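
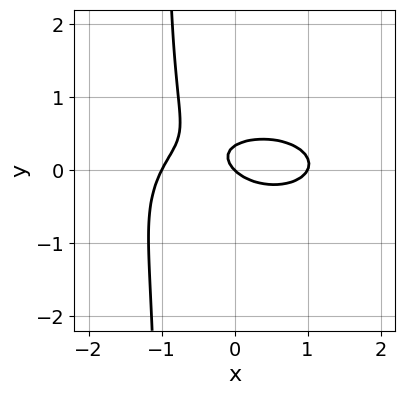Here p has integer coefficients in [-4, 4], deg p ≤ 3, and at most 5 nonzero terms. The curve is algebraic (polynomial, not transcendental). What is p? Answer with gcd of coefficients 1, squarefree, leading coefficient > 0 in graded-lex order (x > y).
First, degree: the shape is more complex than any degree-2 curve, so deg p = 3.
Then, from the visible intercepts: one y-axis crossing is at y = 0; the x-axis gridline crossings are at x ∈ {-1, 0, 1}.
Finally, together with the visible shape, these determine p as stated.

x^3 + 3*x*y^2 + 3*y^2 - x - y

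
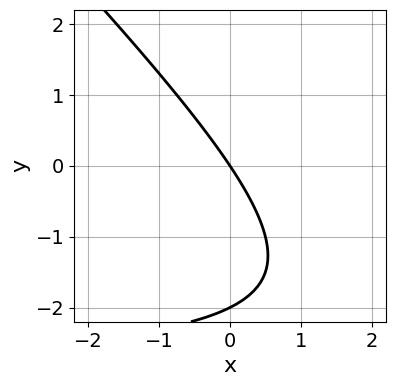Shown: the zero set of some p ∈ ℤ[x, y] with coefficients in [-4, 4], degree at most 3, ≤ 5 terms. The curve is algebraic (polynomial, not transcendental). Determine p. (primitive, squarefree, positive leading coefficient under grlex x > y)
1. The degree is 2 — no degree-1 curve has this shape.
2. Reading off the gridlines: the y-axis gridline crossings are at y ∈ {-2, 0}; it crosses the x-axis at the gridline x = 0.
3. Matching integer coefficients to the picture gives p.

x*y + y^2 + 3*x + 2*y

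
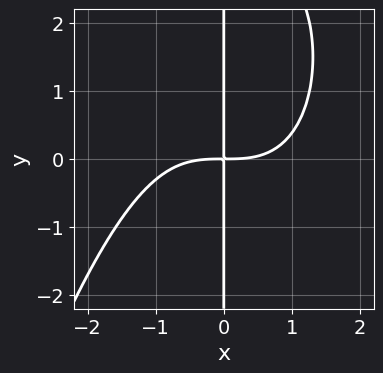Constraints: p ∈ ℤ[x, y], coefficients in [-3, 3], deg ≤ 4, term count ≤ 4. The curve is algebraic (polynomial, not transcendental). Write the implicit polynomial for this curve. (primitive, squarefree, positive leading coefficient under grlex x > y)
x^4 + x*y^2 - 3*x*y

(a) The degree is 4 — no degree-3 curve has this shape.
(b) Against the integer gridlines: every point of the y-axis in the box is on the curve.
(c) Together with the visible shape, these determine p as stated.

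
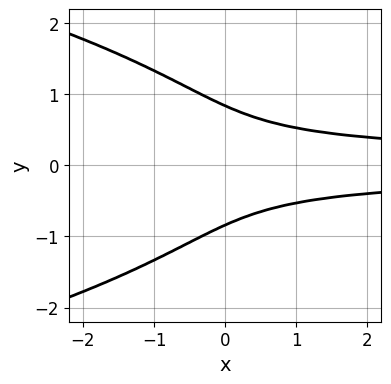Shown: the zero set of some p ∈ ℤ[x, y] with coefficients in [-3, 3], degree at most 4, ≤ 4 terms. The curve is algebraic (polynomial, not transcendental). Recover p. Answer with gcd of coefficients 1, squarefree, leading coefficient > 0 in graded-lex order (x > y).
(a) The degree is 4 — a generic line meets the curve in up to 4 points.
(b) Symmetries: it's symmetric under y → −y, forcing even powers of y.
(c) Reading off the gridlines: no x-intercept at any integer in the box.
(d) These observations pin down the coefficients.

2*y^4 + 3*x*y^2 - 1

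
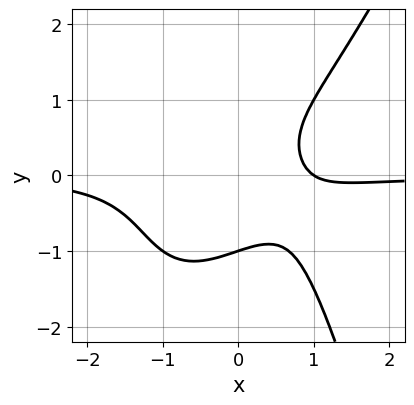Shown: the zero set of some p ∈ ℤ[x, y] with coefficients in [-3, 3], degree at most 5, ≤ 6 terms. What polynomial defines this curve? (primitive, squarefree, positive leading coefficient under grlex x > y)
3*x^3*y - x^2*y^2 - 2*y^3 + 2*x - 2

First, deg p = 4.
Then, checking where it meets the axes: it meets the y-axis at y = -1 (among the integer gridlines); it meets the x-axis at x = 1 (among the integer gridlines).
Finally, these observations pin down the coefficients.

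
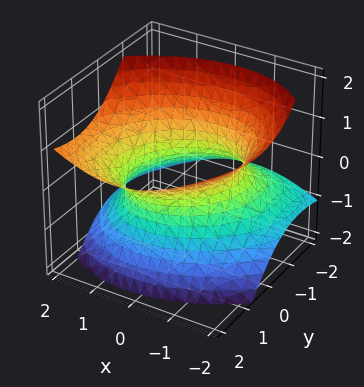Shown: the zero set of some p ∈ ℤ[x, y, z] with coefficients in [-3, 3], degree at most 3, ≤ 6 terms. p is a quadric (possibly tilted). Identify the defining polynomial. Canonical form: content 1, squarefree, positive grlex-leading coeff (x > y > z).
First, deg p = 2.
Next, against the integer gridlines: the surface avoids every integer z-axis point in the box.
Finally, together with the visible shape, these determine p as stated.

2*x^2 - x*y + 2*y^2 - 3*y*z - 3*z^2 - 3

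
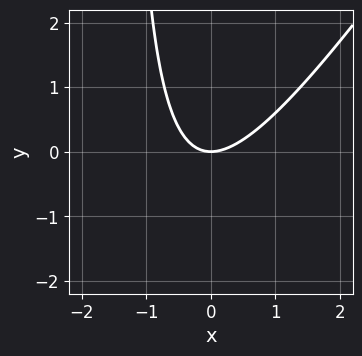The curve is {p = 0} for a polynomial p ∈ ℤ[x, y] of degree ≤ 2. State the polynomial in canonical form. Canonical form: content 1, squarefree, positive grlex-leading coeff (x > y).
3*x^2 - 2*x*y - 3*y

The degree is 2 — a generic line meets the curve in up to 2 points.
From the axis intercepts and sections: it crosses the x-axis at the gridline x = 0; it meets the y-axis at y = 0 (among the integer gridlines).
Fitting integer coefficients to these (and the overall shape) gives p.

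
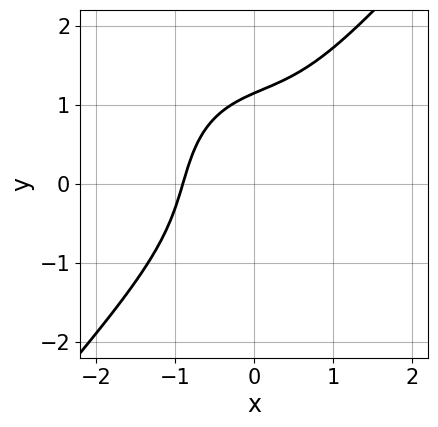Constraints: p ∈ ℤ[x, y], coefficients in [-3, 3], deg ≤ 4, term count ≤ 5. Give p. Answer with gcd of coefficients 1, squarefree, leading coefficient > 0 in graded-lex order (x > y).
deg p = 3. A generic line meets the curve in up to 3 points.
Matching integer coefficients to the picture gives p.

3*x^3 - 2*y^3 - x^2 + 3*x*y + 3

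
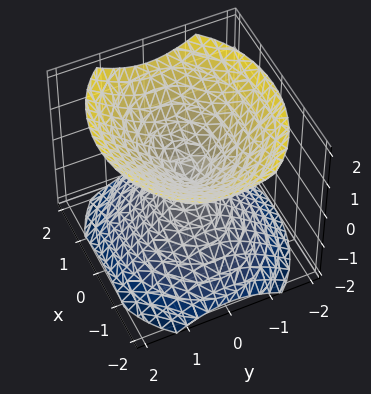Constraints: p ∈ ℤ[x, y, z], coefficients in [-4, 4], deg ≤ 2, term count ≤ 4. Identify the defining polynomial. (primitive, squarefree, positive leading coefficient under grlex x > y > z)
2*x^2 + 3*y^2 - 3*z^2

First, there are 2 components. Treating them together as one polynomial.
Then, deg p = 2. Two nappes meeting at a single point; a quadric.
Next, symmetries: the y ↦ −y reflection is a symmetry, so y appears only in even powers; mirror symmetry x ↦ −x ⇒ only even powers of x; it's symmetric under z → −z, forcing even powers of z.
Next, checking where it meets the axes: it crosses the y-axis at the gridline y = 0; one x-axis crossing is at x = 0; it crosses the z-axis at the gridline z = 0.
Finally, together with the visible shape, these determine p as stated.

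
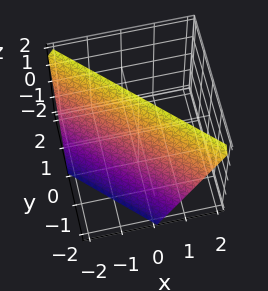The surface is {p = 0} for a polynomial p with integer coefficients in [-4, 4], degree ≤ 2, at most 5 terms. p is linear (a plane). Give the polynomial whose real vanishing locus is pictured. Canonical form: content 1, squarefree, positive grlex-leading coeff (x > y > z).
deg p = 1. The surface is flat (a plane).
Checking where it meets the axes: it crosses the x-axis at the gridline x = -1; one y-axis crossing is at y = -1; it meets the z-axis at z = 2 (among the integer gridlines).
Fitting integer coefficients to these (and the overall shape) gives p.

2*x + 2*y - z + 2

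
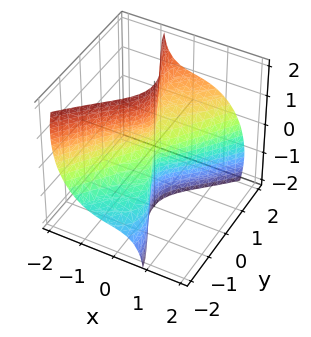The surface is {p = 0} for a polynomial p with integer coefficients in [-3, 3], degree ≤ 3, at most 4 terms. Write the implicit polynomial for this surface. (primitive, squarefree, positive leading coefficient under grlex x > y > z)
3*x^3 + 2*x*z^2 - y^3 + 2*y^2*z

First, the degree is 3 — a generic line meets the surface in up to 3 points.
Then, checking where it meets the axes: the visible z-axis segment lies entirely on the surface; one x-axis crossing is at x = 0; it crosses the y-axis at the gridline y = 0.
Finally, these observations pin down the coefficients.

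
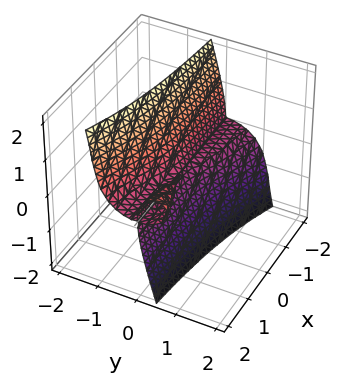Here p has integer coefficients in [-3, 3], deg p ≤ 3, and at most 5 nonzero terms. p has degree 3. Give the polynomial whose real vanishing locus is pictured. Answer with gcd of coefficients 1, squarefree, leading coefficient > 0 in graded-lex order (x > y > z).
2*x*y*z - 2*y^3 - 3*y*z^2 - z^3

First, I count 2 distinct pieces. Treating them together as one polynomial.
Next, degree: no degree-2 surface has this shape, so deg p = 3.
Next, from the visible intercepts: one z-axis crossing is at z = 0; every point of the x-axis in the box is on the surface.
Finally, fitting integer coefficients to these (and the overall shape) gives p.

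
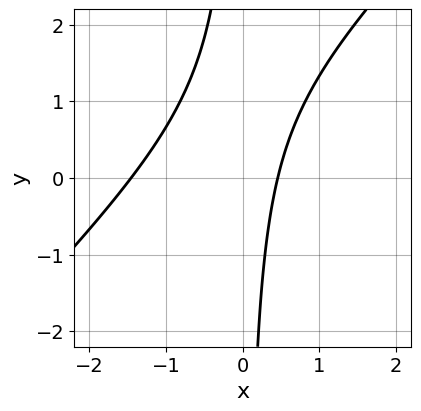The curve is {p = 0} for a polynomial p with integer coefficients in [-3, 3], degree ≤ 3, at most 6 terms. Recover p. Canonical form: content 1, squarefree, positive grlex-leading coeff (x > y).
3*x^2 - 3*x*y + 3*x - 2

1. deg p = 2.
2. Against the integer gridlines: no y-intercept at any integer in the box.
3. Fitting integer coefficients to these (and the overall shape) gives p.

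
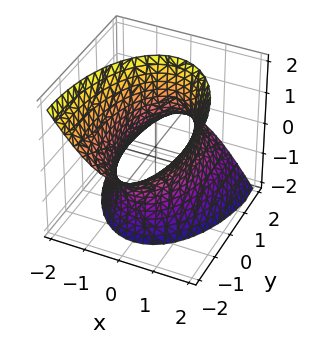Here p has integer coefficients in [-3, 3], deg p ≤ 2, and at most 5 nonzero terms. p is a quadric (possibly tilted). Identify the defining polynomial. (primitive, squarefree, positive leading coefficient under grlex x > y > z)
First, deg p = 2. No degree-1 surface has this shape.
Next, from the visible intercepts: the surface avoids every integer z-axis point in the box; among the integer gridlines, it crosses the x-axis at x ∈ {-1, 1}.
Finally, assembling these constraints gives the stated polynomial.

3*x^2 + y^2 + 2*y*z - z^2 - 3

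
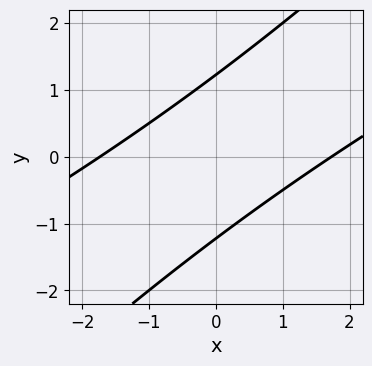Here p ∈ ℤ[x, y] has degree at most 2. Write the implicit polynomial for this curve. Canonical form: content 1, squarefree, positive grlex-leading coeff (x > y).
x^2 - 3*x*y + 2*y^2 - 3

deg p = 2.
The integer polynomial consistent with all of this is the stated p.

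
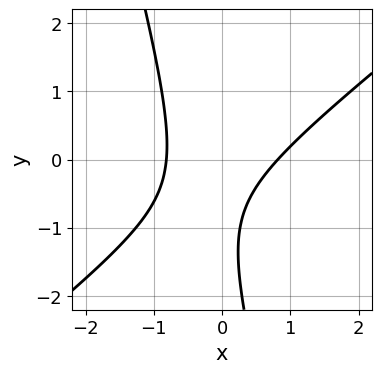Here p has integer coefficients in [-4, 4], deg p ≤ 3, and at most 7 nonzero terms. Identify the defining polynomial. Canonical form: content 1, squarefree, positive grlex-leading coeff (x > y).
The degree is 2 — a generic line meets the curve in up to 2 points.
From the visible intercepts: it misses every integer gridline on the y-axis.
Assembling these constraints gives the stated polynomial.

3*x^2 - 3*x*y - y^2 - 2*y - 2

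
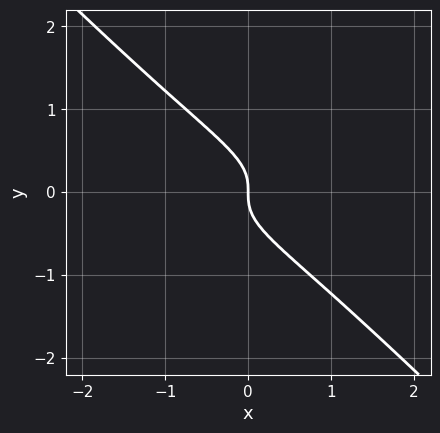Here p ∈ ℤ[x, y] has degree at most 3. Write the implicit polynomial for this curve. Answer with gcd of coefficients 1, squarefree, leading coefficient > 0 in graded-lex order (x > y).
The degree is 3 — the shape is more complex than any degree-2 curve.
From the axis intercepts and sections: it crosses the y-axis at the gridline y = 0; it crosses the x-axis at the gridline x = 0.
The integer polynomial consistent with all of this is the stated p.

3*x*y^2 + 3*y^3 + x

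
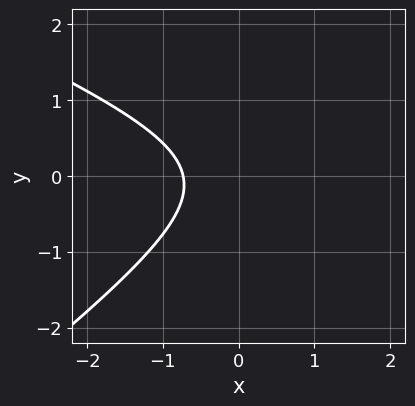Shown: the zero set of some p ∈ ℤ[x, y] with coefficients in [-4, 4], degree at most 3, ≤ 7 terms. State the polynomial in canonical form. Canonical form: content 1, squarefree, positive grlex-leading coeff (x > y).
1. The degree is 2 — the shape is more complex than any degree-1 curve.
2. Against the integer gridlines: no y-intercept at any integer in the box.
3. These observations pin down the coefficients.

x^2 + x*y - 3*y^2 - 2*x - 2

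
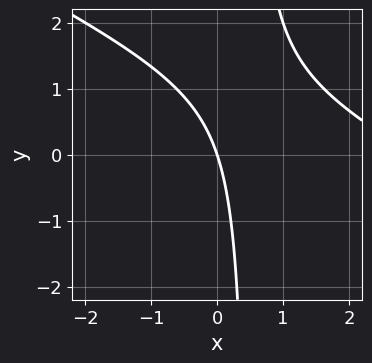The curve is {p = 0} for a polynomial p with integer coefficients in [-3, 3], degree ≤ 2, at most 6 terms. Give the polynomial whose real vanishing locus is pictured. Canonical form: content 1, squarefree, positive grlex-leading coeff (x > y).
x^2 + 2*x*y - 3*x - y

1. The degree is 2 — the shape is more complex than any degree-1 curve.
2. From the visible intercepts: it crosses the y-axis at the gridline y = 0; it meets the x-axis at x = 0 (among the integer gridlines).
3. Solving for integer coefficients yields p as stated.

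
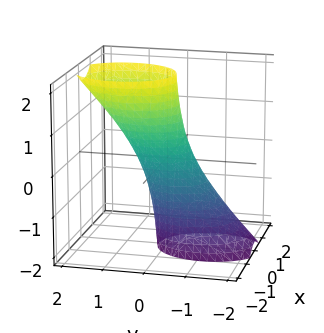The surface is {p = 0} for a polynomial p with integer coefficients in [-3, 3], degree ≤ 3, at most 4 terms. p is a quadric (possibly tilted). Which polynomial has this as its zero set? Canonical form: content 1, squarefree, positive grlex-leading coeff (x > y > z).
3*x^2 + 2*y^2 - 2*y*z - 1

First, degree: no degree-1 surface has this shape, so deg p = 2.
Next, reading off the gridlines: the surface avoids every integer z-axis point in the box.
Finally, fitting integer coefficients to these (and the overall shape) gives p.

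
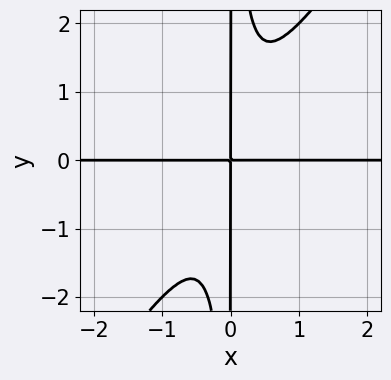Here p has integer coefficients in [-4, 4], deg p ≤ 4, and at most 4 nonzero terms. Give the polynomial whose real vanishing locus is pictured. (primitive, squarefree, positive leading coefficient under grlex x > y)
3*x^3*y - 2*x^2*y^2 + x*y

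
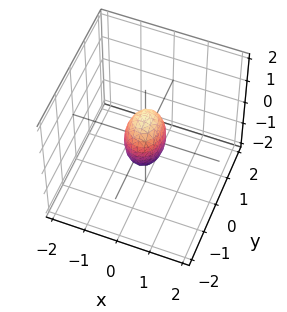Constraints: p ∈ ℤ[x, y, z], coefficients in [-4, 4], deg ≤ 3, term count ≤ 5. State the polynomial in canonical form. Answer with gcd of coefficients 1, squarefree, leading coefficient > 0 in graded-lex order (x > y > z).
3*x^2 + 2*y^2 + z^2 - 1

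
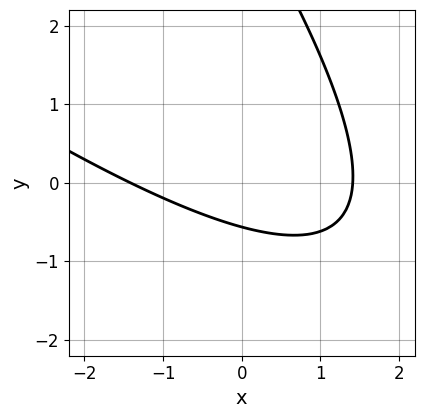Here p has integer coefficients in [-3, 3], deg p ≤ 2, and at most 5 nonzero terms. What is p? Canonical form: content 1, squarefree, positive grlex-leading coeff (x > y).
x^2 + 2*x*y + y^2 - 3*y - 2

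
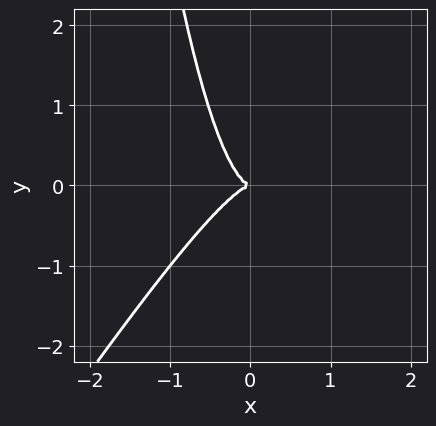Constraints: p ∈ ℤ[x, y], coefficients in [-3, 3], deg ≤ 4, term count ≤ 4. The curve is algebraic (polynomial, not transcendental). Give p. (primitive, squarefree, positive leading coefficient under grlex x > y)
3*x^3 - 2*x^2*y + y^2

First, the degree is 3 — the shape is more complex than any degree-2 curve.
Next, checking where it meets the axes: it meets the y-axis at y = 0 (among the integer gridlines); it meets the x-axis at x = 0 (among the integer gridlines).
Finally, solving for integer coefficients yields p as stated.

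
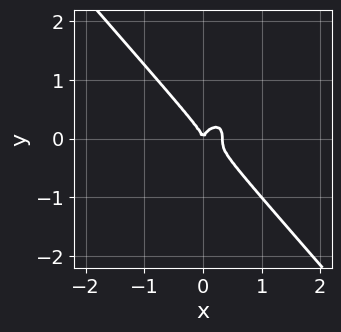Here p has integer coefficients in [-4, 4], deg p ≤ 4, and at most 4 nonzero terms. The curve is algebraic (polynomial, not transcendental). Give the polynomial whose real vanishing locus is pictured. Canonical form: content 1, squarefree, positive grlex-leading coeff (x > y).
3*x^3 + 2*y^3 - x^2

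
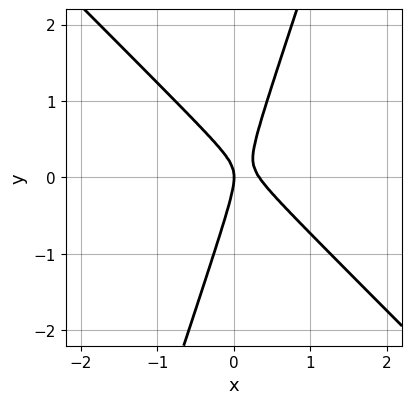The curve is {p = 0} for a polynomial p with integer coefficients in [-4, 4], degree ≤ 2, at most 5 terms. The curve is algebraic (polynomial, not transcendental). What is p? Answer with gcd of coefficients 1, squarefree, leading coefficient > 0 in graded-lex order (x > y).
3*x^2 + 2*x*y - y^2 - x

(a) Degree: a generic line meets the curve in up to 2 points, so deg p = 2.
(b) Observable constraints: one x-axis crossing is at x = 0; one y-axis crossing is at y = 0.
(c) Fitting integer coefficients to these (and the overall shape) gives p.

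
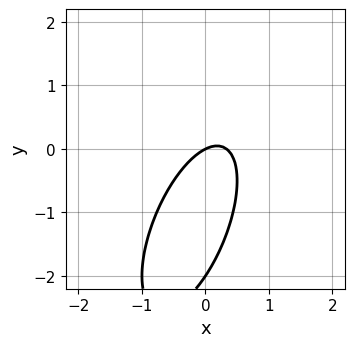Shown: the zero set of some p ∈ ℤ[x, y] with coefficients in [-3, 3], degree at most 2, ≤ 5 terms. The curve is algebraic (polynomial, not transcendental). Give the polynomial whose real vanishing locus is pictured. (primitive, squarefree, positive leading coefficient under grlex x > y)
3*x^2 - 2*x*y + y^2 - x + 2*y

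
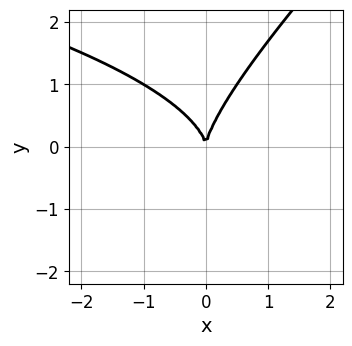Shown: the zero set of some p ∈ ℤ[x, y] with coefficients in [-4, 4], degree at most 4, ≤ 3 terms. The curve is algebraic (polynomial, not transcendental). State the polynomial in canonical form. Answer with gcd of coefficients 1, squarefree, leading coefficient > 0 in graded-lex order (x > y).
x*y^2 - y^3 + 2*x^2

First, deg p = 3.
Then, against the integer gridlines: one x-axis crossing is at x = 0; it meets the y-axis at y = 0 (among the integer gridlines).
Finally, the integer polynomial consistent with all of this is the stated p.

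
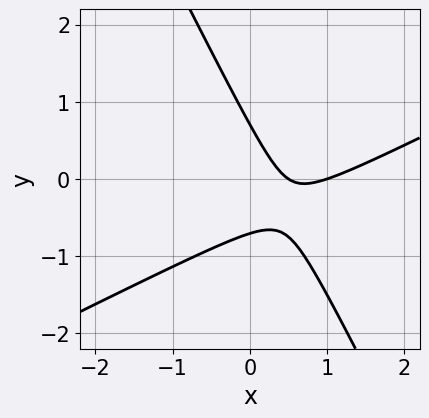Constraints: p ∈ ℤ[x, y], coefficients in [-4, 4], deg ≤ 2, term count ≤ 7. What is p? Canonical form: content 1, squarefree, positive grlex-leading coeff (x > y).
(a) Degree: no degree-1 curve has this shape, so deg p = 2.
(b) Checking where it meets the axes: one x-axis crossing is at x = 1.
(c) The integer polynomial consistent with all of this is the stated p.

2*x^2 - 3*x*y - 2*y^2 - 3*x + 1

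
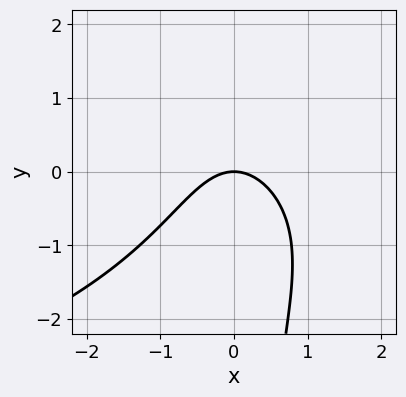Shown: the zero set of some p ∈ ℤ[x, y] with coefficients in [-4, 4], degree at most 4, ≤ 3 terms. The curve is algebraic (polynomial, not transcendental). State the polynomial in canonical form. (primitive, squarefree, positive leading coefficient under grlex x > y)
x*y^2 + 2*x^2 + 2*y

1. Degree: a generic line meets the curve in up to 3 points, so deg p = 3.
2. Checking where it meets the axes: one x-axis crossing is at x = 0; it crosses the y-axis at the gridline y = 0.
3. Assembling these constraints gives the stated polynomial.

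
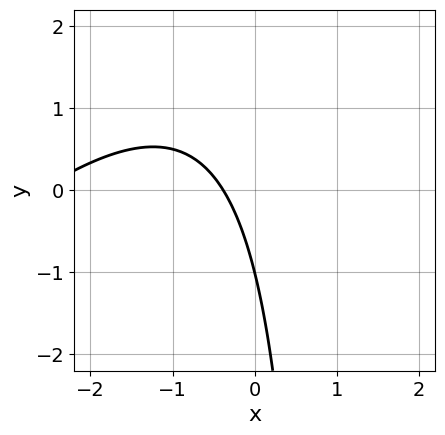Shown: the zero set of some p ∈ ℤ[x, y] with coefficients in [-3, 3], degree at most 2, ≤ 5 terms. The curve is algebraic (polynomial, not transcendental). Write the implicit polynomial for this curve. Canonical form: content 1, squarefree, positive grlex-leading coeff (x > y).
x^2 - x*y + 3*x + y + 1

1. The degree is 2 — a generic line meets the curve in up to 2 points.
2. Reading off the gridlines: one y-axis crossing is at y = -1.
3. Matching integer coefficients to the picture gives p.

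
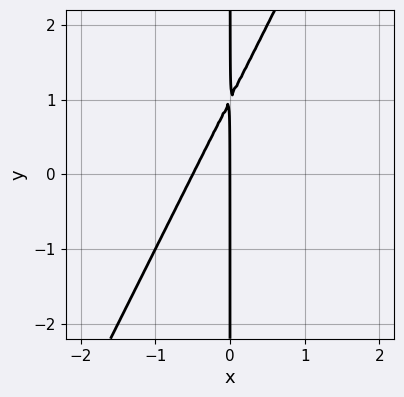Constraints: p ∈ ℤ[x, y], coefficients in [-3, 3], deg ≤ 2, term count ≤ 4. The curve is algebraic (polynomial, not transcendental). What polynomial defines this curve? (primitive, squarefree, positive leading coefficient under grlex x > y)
2*x^2 - x*y + x

(a) The degree is 2 — the shape is more complex than any degree-1 curve.
(b) Reading off the gridlines: every point of the y-axis in the box is on the curve; it crosses the x-axis at the gridline x = 0.
(c) Putting this together gives p.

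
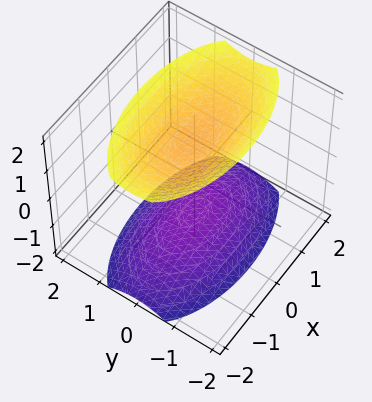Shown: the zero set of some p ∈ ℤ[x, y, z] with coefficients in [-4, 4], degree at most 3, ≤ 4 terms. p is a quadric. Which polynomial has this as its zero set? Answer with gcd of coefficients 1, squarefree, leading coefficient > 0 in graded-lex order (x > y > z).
x^2 + 3*y^2 - 2*z^2 + 3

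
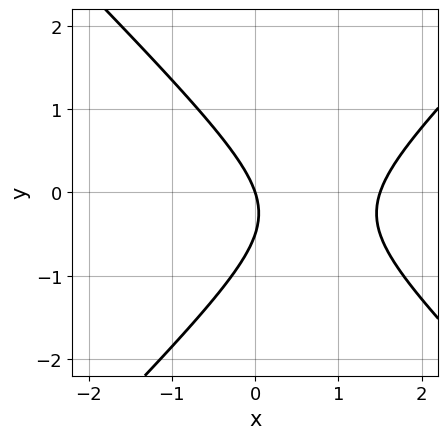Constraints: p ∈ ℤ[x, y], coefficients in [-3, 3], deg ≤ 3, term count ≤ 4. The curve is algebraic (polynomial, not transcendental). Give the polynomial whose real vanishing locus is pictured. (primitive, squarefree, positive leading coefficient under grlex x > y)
1. The degree is 2 — a generic line meets the curve in up to 2 points.
2. From the visible intercepts: it crosses the x-axis at the gridline x = 0; it crosses the y-axis at the gridline y = 0.
3. Matching integer coefficients to the picture gives p.

2*x^2 - 2*y^2 - 3*x - y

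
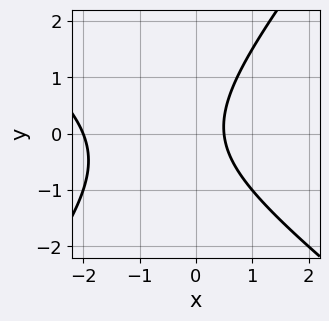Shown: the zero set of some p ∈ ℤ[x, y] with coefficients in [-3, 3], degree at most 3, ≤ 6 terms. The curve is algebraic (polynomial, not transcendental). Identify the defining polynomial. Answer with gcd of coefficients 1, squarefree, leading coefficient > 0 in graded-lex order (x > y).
2*x^2 + x*y - 2*y^2 + 3*x - 2

1. Degree: a generic line meets the curve in up to 2 points, so deg p = 2.
2. Against the integer gridlines: it crosses the x-axis at the gridline x = -2; it misses every integer gridline on the y-axis.
3. Assembling these constraints gives the stated polynomial.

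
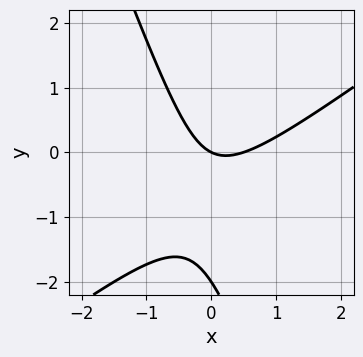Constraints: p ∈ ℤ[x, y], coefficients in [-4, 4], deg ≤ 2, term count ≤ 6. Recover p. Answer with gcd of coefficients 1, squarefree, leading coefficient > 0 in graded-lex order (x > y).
2*x^2 - 2*x*y - y^2 - x - 2*y

(a) deg p = 2. A generic line meets the curve in up to 2 points.
(b) From the axis intercepts and sections: the y-axis gridline crossings are at y ∈ {-2, 0}; one x-axis crossing is at x = 0.
(c) Putting this together gives p.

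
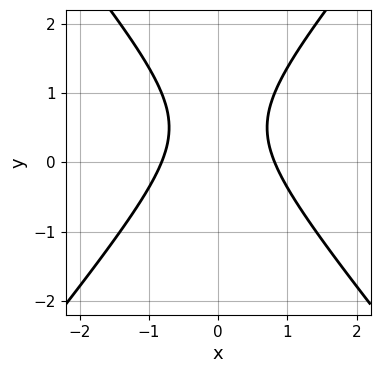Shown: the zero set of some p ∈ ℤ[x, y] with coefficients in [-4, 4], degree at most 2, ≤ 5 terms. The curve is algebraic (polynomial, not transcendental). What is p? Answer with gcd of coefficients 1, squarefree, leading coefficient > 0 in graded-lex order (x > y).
3*x^2 - 2*y^2 + 2*y - 2

(a) The degree is 2 — no degree-1 curve has this shape.
(b) Symmetries: the x ↦ −x reflection is a symmetry, so x appears only in even powers.
(c) From the visible intercepts: no y-intercept at any integer in the box.
(d) Matching integer coefficients to the picture gives p.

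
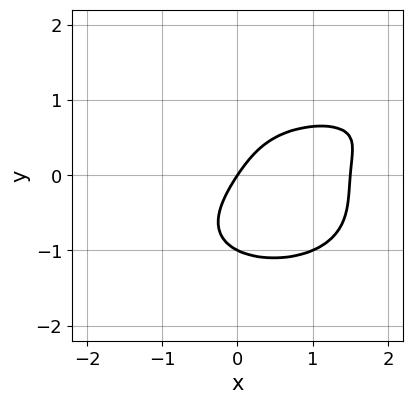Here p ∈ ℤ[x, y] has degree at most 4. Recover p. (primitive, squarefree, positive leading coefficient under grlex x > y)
First, the degree is 4 — a generic line meets the curve in up to 4 points.
Next, checking where it meets the axes: among the integer gridlines, it crosses the y-axis at y ∈ {-1, 0}; it crosses the x-axis at the gridline x = 0.
Finally, the integer polynomial consistent with all of this is the stated p.

2*y^4 - x^2*y + 2*x^2 - 3*x + 2*y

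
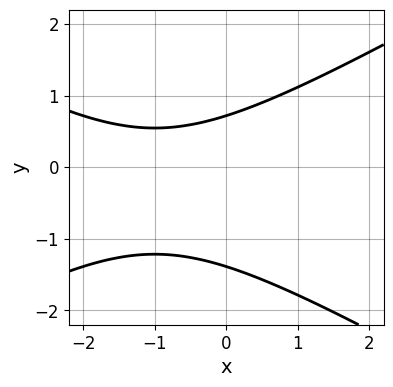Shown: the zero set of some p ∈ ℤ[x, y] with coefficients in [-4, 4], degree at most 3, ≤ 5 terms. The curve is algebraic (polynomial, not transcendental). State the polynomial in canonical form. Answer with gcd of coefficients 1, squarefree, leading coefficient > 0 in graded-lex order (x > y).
x^2 - 3*y^2 + 2*x - 2*y + 3

First, the degree is 2 — a generic line meets the curve in up to 2 points.
Then, from the axis intercepts and sections: it misses every integer gridline on the x-axis.
Finally, solving for integer coefficients yields p as stated.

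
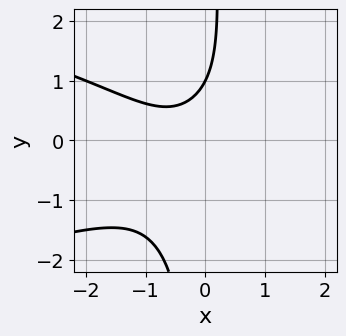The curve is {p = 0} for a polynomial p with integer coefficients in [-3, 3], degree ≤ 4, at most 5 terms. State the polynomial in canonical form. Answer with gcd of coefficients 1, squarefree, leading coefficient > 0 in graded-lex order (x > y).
x*y^2 + x^2 + x - y + 1

deg p = 3. The shape is more complex than any degree-2 curve.
From the axis intercepts and sections: the curve avoids every integer x-axis point in the box; it meets the y-axis at y = 1 (among the integer gridlines).
Assembling these constraints gives the stated polynomial.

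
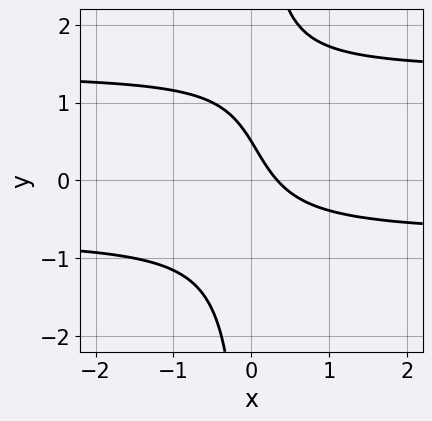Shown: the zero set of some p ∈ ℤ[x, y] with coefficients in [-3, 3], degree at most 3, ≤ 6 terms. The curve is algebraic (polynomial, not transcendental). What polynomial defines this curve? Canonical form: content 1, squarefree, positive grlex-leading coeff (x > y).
Degree: no degree-2 curve has this shape, so deg p = 3.
Putting this together gives p.

3*x*y^2 - 2*x*y - 3*x - 2*y + 1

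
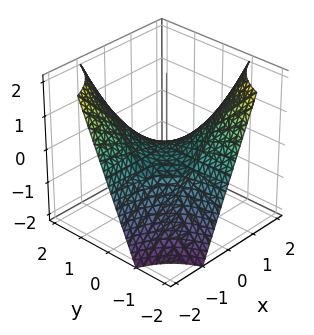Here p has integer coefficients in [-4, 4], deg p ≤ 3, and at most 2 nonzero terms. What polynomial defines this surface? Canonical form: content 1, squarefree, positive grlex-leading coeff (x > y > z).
The degree is 2 — a saddle surface; a quadric.
Against the integer gridlines: the visible x-axis segment lies entirely on the surface; one z-axis crossing is at z = 0.
Matching integer coefficients to the picture gives p. Check: (0, -1, 0) on the y-axis lies on the surface, and p(0, -1, 0) = 0. ✓

x*y + z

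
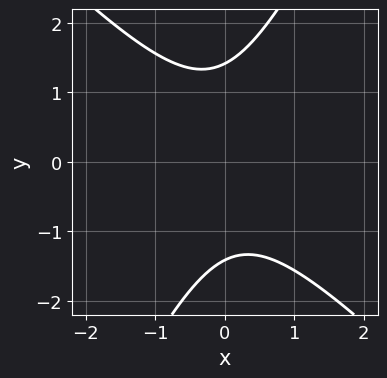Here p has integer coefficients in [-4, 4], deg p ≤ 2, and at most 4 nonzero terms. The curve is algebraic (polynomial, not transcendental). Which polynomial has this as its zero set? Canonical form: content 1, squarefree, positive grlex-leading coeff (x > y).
2*x^2 + x*y - y^2 + 2

(a) Degree: no degree-1 curve has this shape, so deg p = 2.
(b) Checking where it meets the axes: the curve avoids every integer x-axis point in the box.
(c) Solving for integer coefficients yields p as stated.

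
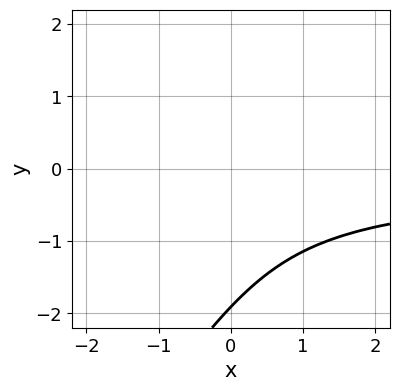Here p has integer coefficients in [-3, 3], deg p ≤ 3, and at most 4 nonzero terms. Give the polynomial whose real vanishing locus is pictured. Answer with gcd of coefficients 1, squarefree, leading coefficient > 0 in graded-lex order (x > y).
1. deg p = 3.
2. Reading off the gridlines: no x-intercept at any integer in the box.
3. Putting this together gives p.

3*x*y^2 - 2*y^3 - 3*y^2 - 3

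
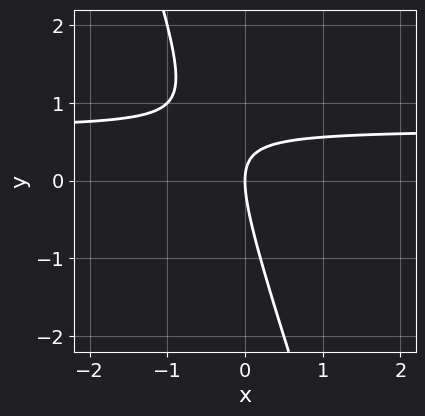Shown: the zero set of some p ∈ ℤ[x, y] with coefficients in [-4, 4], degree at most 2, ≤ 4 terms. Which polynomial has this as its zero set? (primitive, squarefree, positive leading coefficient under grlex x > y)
3*x*y + y^2 - 2*x

(a) The degree is 2 — the shape is more complex than any degree-1 curve.
(b) Reading off the gridlines: it meets the y-axis at y = 0 (among the integer gridlines); it crosses the x-axis at the gridline x = 0.
(c) Fitting integer coefficients to these (and the overall shape) gives p.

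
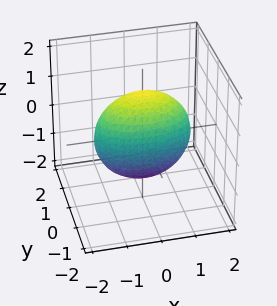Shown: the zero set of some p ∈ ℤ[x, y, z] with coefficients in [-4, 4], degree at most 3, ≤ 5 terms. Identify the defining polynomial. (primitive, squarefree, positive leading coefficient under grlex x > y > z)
x^2 + 3*y^2 + z^2 - 2

(a) Degree: bounded and convex; a quadric, so deg p = 2.
(b) Symmetries: mirror symmetry x ↦ −x ⇒ only even powers of x; mirror symmetry z ↦ −z ⇒ only even powers of z; the y ↦ −y reflection is a symmetry, so y appears only in even powers.
(c) Assembling these constraints gives the stated polynomial.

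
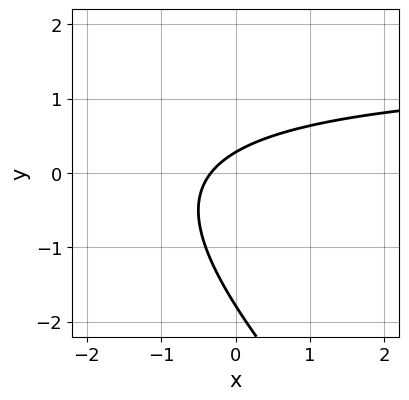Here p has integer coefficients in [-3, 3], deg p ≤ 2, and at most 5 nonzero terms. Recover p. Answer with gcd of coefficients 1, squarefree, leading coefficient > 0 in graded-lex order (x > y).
(a) Degree: no degree-1 curve has this shape, so deg p = 2.
(b) The integer polynomial consistent with all of this is the stated p.

2*x*y + 2*y^2 - 3*x + 3*y - 1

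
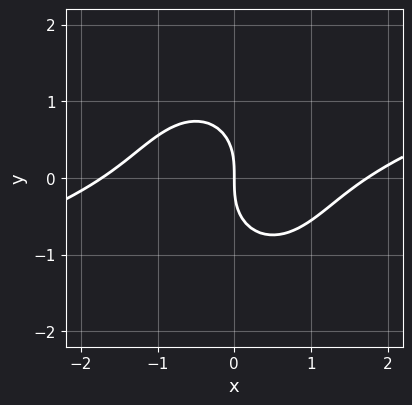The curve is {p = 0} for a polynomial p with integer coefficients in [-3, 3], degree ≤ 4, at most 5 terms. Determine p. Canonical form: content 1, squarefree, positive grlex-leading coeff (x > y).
1. The degree is 3 — the shape is more complex than any degree-2 curve.
2. Checking where it meets the axes: it meets the x-axis at x = 0 (among the integer gridlines); one y-axis crossing is at y = 0.
3. Assembling these constraints gives the stated polynomial.

x^3 - 3*x^2*y - 2*y^3 - 3*x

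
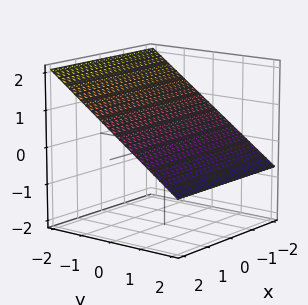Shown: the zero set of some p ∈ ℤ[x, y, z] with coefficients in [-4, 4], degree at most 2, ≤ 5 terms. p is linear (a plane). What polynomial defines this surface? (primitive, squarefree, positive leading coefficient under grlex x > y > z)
Degree: the surface is flat (a plane), so deg p = 1.
From the visible intercepts: it meets the y-axis at y = 1 (among the integer gridlines); it misses every integer gridline on the x-axis.
Putting this together gives p.

2*y + 3*z - 2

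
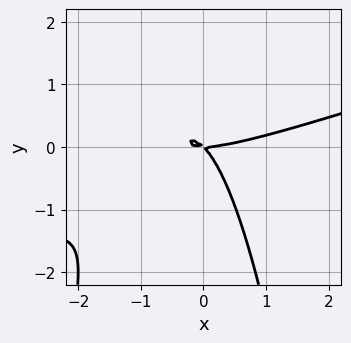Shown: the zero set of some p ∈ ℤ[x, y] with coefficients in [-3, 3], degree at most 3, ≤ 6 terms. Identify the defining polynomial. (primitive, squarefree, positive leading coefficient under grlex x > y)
Degree: a generic line meets the curve in up to 3 points, so deg p = 3.
Checking where it meets the axes: it meets the y-axis at y = 0 (among the integer gridlines); it crosses the x-axis at the gridline x = 0.
Fitting integer coefficients to these (and the overall shape) gives p.

x^3 - 3*x^2*y - 2*x*y - 2*y^2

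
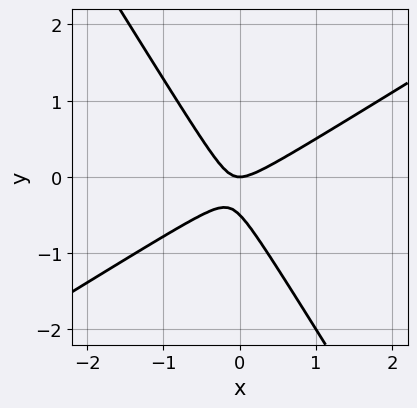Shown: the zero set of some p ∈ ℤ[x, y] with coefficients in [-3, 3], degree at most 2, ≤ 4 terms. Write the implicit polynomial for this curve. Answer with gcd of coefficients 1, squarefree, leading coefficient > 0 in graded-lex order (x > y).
2*x^2 - 2*x*y - 2*y^2 - y

The degree is 2 — no degree-1 curve has this shape.
Observable constraints: it meets the x-axis at x = 0 (among the integer gridlines); it meets the y-axis at y = 0 (among the integer gridlines).
The integer polynomial consistent with all of this is the stated p.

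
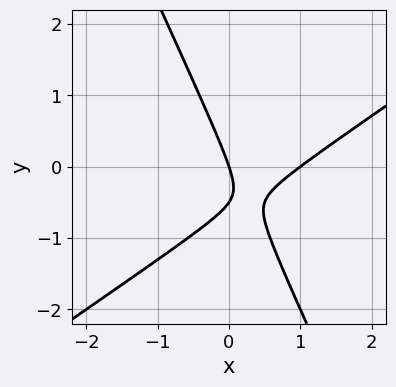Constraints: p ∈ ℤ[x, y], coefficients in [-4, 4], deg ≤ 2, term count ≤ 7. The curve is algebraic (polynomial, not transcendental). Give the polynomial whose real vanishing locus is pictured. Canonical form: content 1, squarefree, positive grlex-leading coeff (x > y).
1. Degree: a generic line meets the curve in up to 2 points, so deg p = 2.
2. From the visible intercepts: it meets the y-axis at y = 0 (among the integer gridlines); among the integer gridlines, it crosses the x-axis at x ∈ {0, 1}.
3. Putting this together gives p.

3*x^2 - 3*x*y - 2*y^2 - 3*x - y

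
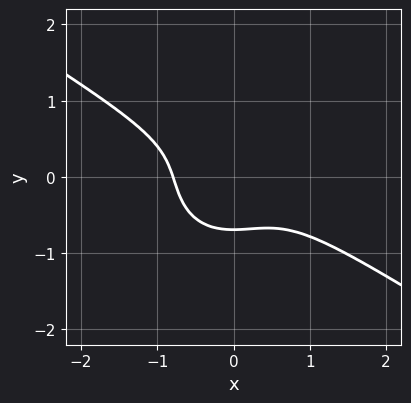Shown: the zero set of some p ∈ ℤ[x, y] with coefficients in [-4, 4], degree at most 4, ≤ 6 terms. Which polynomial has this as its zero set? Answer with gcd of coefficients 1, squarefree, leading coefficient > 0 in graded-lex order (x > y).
2*x^3 + 2*x^2*y + 3*y^3 + 1

1. The degree is 3 — no degree-2 curve has this shape.
2. Solving for integer coefficients yields p as stated.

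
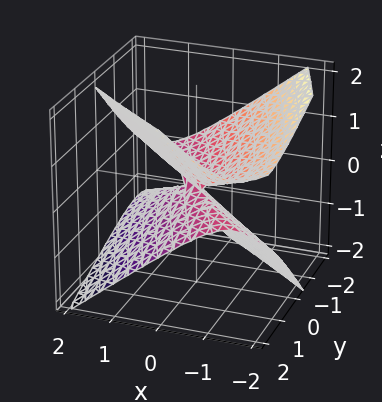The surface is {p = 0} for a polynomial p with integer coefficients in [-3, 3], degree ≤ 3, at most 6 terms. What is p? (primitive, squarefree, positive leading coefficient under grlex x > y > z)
2*x^2 + 3*x*y + y^2 + 2*y*z - 3*z^2

(a) The degree is 2 — a generic line meets the surface in up to 2 points.
(b) Checking where it meets the axes: it crosses the y-axis at the gridline y = 0; one z-axis crossing is at z = 0; one x-axis crossing is at x = 0.
(c) Assembling these constraints gives the stated polynomial.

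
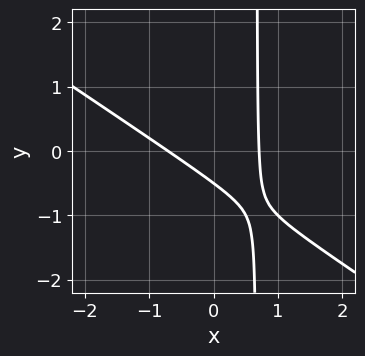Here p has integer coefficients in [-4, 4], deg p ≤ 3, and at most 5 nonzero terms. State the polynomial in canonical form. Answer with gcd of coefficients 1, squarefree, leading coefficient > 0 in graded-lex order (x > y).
The degree is 2 — the shape is more complex than any degree-1 curve.
The integer polynomial consistent with all of this is the stated p.

2*x^2 + 3*x*y - 2*y - 1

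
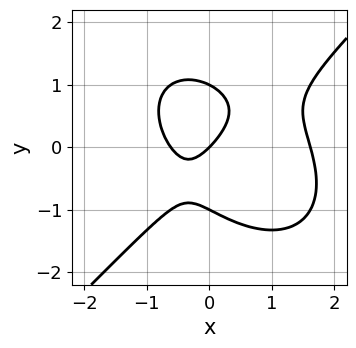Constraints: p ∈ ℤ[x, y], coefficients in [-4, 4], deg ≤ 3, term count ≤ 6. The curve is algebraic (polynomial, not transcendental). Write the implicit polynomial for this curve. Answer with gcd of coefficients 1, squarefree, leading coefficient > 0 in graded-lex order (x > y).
1. The degree is 3 — a generic line meets the curve in up to 3 points.
2. Against the integer gridlines: the y-axis gridline crossings are at y ∈ {-1, 0, 1}; it crosses the x-axis at the gridline x = 0.
3. Fitting integer coefficients to these (and the overall shape) gives p.

x^3 - y^3 - x^2 - x + y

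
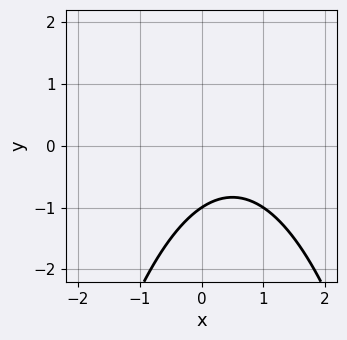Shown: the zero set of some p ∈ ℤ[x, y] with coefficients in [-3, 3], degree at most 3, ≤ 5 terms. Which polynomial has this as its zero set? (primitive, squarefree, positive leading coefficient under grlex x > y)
(a) Degree: a generic line meets the curve in up to 2 points, so deg p = 2.
(b) Reading off the gridlines: it crosses the y-axis at the gridline y = -1; no x-intercept at any integer in the box.
(c) Solving for integer coefficients yields p as stated.

2*x^2 - 2*x + 3*y + 3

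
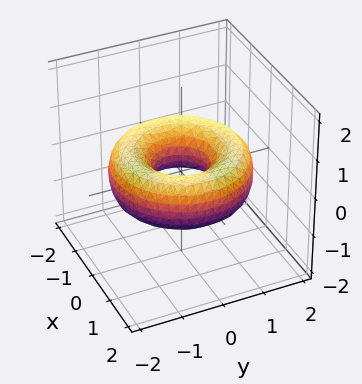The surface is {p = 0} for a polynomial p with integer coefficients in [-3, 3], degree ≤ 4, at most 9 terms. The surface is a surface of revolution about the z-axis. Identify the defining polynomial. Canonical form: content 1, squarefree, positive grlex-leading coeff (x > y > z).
(a) Degree: a generic line meets the surface in up to 4 points, so deg p = 4.
(b) Symmetries: rotational symmetry about the z-axis ⇒ p depends on x, y only through x² + y².
(c) Reading off the gridlines: a circular section at z = 0 has radius between 0 and 1; the surface avoids every integer z-axis point in the box.
(d) Fitting integer coefficients to these (and the overall shape) gives p.

x^4 + 2*x^2*y^2 + y^4 - 3*x^2 - 3*y^2 + 3*z^2 + 1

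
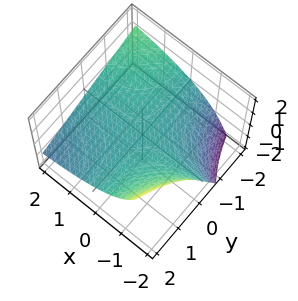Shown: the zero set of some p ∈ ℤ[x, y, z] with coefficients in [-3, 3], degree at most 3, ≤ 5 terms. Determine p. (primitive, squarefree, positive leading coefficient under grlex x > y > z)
x*y + x*z + 3*z

1. Degree: a generic line meets the surface in up to 2 points, so deg p = 2.
2. Reading off the gridlines: one z-axis crossing is at z = 0; every point of the x-axis in the box is on the surface; every point of the y-axis in the box is on the surface.
3. Solving for integer coefficients yields p as stated.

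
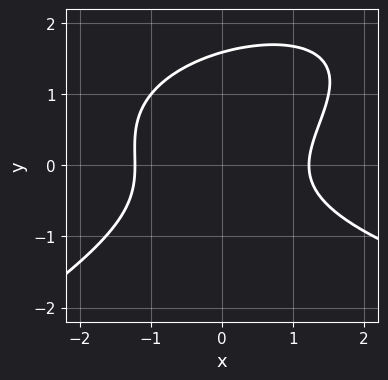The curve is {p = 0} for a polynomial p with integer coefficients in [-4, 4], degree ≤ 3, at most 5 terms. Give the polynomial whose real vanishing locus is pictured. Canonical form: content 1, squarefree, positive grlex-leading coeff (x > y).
x*y^2 - 2*y^3 - 2*x^2 + 2*y^2 + 3

1. The degree is 3 — the shape is more complex than any degree-2 curve.
2. Solving for integer coefficients yields p as stated.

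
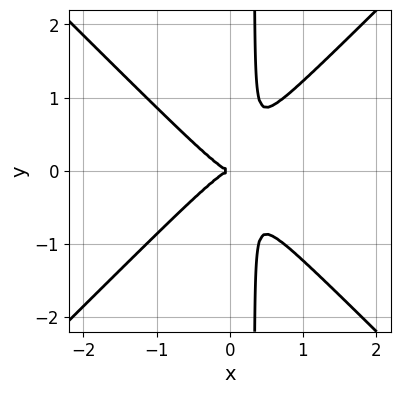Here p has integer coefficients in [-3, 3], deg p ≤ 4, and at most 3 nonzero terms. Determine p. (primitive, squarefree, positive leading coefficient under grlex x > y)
First, degree: a generic line meets the curve in up to 3 points, so deg p = 3.
Then, symmetries: it's symmetric under y → −y, forcing even powers of y.
Then, from the axis intercepts and sections: it meets the x-axis at x = 0 (among the integer gridlines); it crosses the y-axis at the gridline y = 0.
Finally, solving for integer coefficients yields p as stated.

3*x^3 - 3*x*y^2 + y^2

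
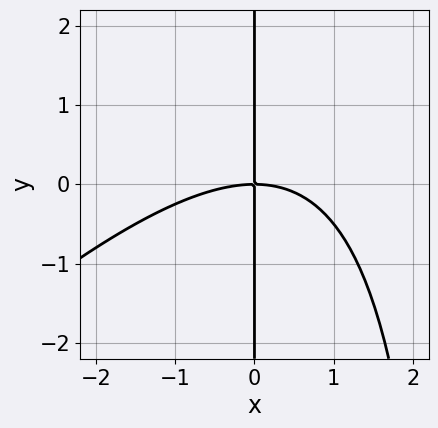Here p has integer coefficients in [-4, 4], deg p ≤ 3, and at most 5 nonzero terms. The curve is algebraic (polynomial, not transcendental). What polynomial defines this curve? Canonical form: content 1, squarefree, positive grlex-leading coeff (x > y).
The degree is 3 — a generic line meets the curve in up to 3 points.
From the axis intercepts and sections: every point of the y-axis in the box is on the curve; one x-axis crossing is at x = 0.
Matching integer coefficients to the picture gives p.

x^3 - x^2*y + 3*x*y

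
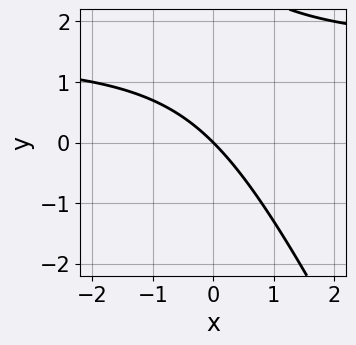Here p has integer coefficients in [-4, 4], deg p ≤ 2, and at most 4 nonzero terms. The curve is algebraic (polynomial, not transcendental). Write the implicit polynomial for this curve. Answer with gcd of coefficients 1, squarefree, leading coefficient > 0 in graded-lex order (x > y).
2*x*y + y^2 - 3*x - 3*y

First, degree: a generic line meets the curve in up to 2 points, so deg p = 2.
Then, from the visible intercepts: one x-axis crossing is at x = 0; it meets the y-axis at y = 0 (among the integer gridlines).
Finally, assembling these constraints gives the stated polynomial.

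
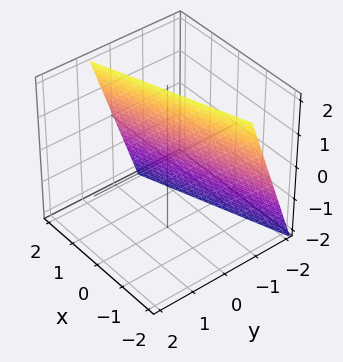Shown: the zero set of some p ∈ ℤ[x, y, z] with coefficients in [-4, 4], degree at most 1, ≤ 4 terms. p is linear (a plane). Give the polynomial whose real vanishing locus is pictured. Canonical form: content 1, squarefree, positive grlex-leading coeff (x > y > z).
x - 3*y + z - 2

The degree is 1 — the surface is flat (a plane).
Against the integer gridlines: one z-axis crossing is at z = 2; one x-axis crossing is at x = 2.
Matching integer coefficients to the picture gives p.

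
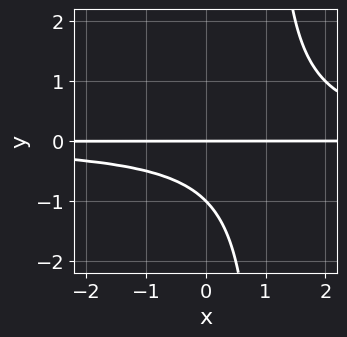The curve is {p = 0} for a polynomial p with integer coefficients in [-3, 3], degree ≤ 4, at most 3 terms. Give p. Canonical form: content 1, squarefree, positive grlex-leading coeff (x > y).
x*y^2 - y^2 - y

1. Degree: the shape is more complex than any degree-2 curve, so deg p = 3.
2. From the axis intercepts and sections: the y-axis gridline crossings are at y ∈ {-1, 0}; the visible x-axis segment lies entirely on the curve.
3. Together with the visible shape, these determine p as stated.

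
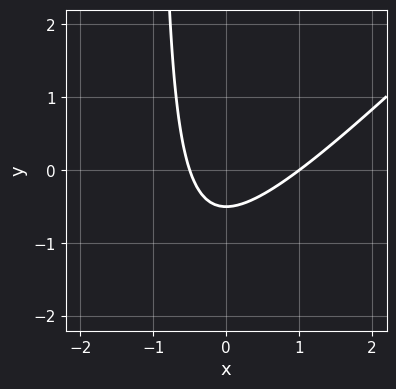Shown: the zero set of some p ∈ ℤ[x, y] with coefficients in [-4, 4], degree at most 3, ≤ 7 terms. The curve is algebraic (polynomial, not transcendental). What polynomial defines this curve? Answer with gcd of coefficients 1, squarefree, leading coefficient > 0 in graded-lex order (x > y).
2*x^2 - 2*x*y - x - 2*y - 1

First, the degree is 2 — the shape is more complex than any degree-1 curve.
Next, from the axis intercepts and sections: it meets the x-axis at x = 1 (among the integer gridlines).
Finally, the integer polynomial consistent with all of this is the stated p.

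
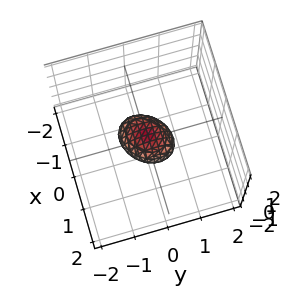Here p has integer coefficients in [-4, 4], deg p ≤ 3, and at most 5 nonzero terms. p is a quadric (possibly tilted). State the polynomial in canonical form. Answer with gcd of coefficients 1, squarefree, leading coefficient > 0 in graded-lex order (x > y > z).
2*x^2 - x*y + 2*y^2 + 3*z^2 - 1

The degree is 2 — the shape is more complex than any degree-1 surface.
The integer polynomial consistent with all of this is the stated p.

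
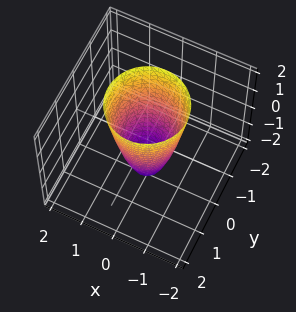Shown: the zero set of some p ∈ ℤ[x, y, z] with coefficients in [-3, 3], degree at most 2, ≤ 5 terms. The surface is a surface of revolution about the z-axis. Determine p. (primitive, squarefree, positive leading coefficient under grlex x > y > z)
First, the degree is 2 — a generic line meets the surface in up to 2 points.
Next, symmetries: the z-axis is an axis of rotation, so x and y enter only as x² + y².
Then, against the integer gridlines: a circular section at z = 2 has radius between 1 and 2; one z-axis crossing is at z = -2.
Finally, these observations pin down the coefficients.

3*x^2 + 3*y^2 - z - 2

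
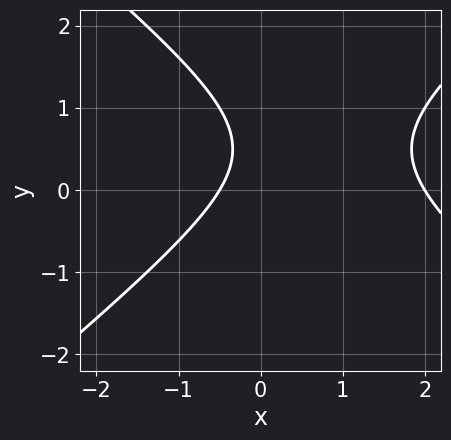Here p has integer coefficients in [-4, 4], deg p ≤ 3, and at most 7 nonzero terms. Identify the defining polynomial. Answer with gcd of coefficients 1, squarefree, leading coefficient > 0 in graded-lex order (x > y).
2*x^2 - 3*y^2 - 3*x + 3*y - 2

(a) The degree is 2 — the shape is more complex than any degree-1 curve.
(b) From the visible intercepts: it misses every integer gridline on the y-axis; it crosses the x-axis at the gridline x = 2.
(c) Fitting integer coefficients to these (and the overall shape) gives p.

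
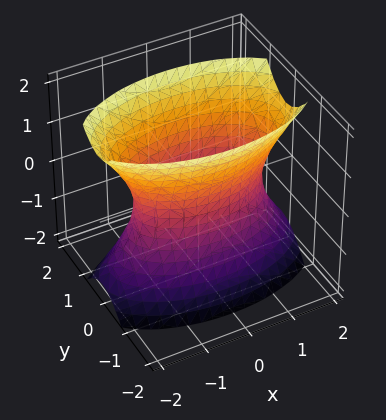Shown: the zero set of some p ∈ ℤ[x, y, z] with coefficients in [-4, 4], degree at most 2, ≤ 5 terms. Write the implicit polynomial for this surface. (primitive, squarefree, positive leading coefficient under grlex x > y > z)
x^2 + 3*y^2 - z^2 - 2

(a) The degree is 2 — an hourglass — one-sheet hyperboloid; a quadric.
(b) Symmetries: the y ↦ −y reflection is a symmetry, so y appears only in even powers; the z ↦ −z reflection is a symmetry, so z appears only in even powers; mirror symmetry x ↦ −x ⇒ only even powers of x.
(c) Against the integer gridlines: it misses every integer gridline on the z-axis.
(d) Assembling these constraints gives the stated polynomial.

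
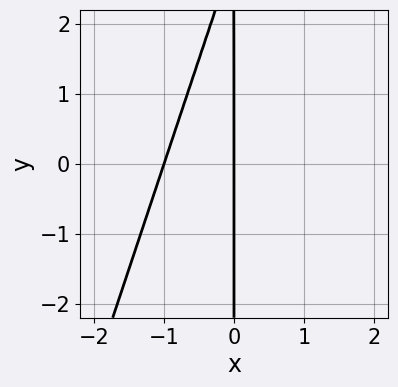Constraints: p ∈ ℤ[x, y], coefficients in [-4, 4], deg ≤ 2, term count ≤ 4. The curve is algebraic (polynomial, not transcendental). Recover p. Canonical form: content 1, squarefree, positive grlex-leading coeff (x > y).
3*x^2 - x*y + 3*x

1. The degree is 2 — the shape is more complex than any degree-1 curve.
2. From the axis intercepts and sections: among the integer gridlines, it crosses the x-axis at x ∈ {-1, 0}; every point of the y-axis in the box is on the curve.
3. Putting this together gives p.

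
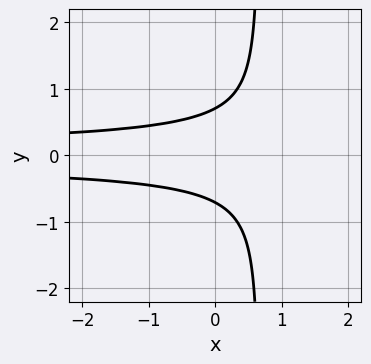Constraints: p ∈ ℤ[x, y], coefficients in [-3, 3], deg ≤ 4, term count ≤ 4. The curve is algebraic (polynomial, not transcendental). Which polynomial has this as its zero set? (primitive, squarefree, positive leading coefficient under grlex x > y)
(a) deg p = 3. A generic line meets the curve in up to 3 points.
(b) Symmetries: it's symmetric under y → −y, forcing even powers of y.
(c) From the visible intercepts: it misses every integer gridline on the x-axis.
(d) Matching integer coefficients to the picture gives p.

3*x*y^2 - 2*y^2 + 1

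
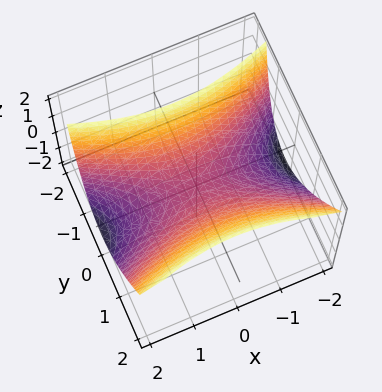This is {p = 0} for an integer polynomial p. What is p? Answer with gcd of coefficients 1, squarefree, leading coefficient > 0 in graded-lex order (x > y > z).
First, deg p = 2.
Then, reading off the gridlines: it crosses the x-axis at the gridline x = 0; it meets the z-axis at z = 0 (among the integer gridlines).
Finally, putting this together gives p.

x^2 - 3*y^2 + y*z + 3*z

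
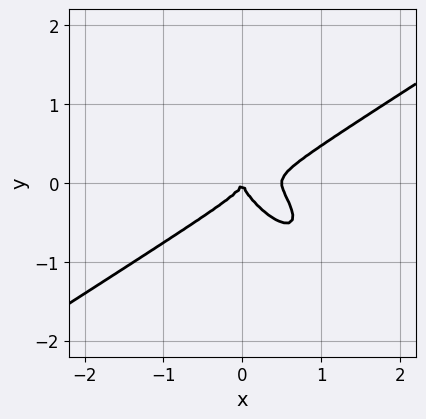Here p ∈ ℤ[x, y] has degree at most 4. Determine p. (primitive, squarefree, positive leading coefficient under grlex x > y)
2*x^3 - 3*x*y^2 - 3*y^3 - x^2

(a) The degree is 3 — a generic line meets the curve in up to 3 points.
(b) Reading off the gridlines: one x-axis crossing is at x = 0; one y-axis crossing is at y = 0.
(c) Putting this together gives p.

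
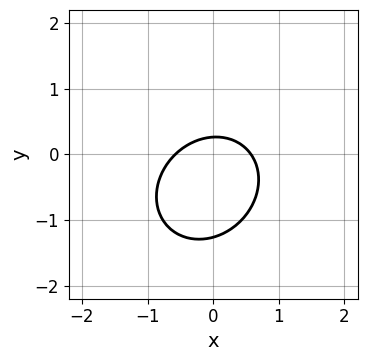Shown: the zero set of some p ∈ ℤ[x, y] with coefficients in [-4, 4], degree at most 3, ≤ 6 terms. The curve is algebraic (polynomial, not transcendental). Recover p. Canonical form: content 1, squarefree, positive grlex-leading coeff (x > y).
3*x^2 - x*y + 3*y^2 + 3*y - 1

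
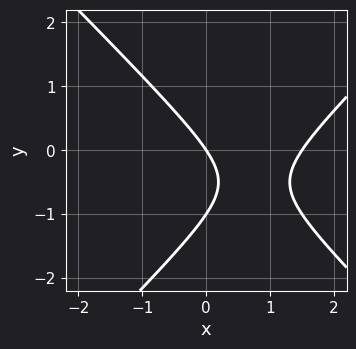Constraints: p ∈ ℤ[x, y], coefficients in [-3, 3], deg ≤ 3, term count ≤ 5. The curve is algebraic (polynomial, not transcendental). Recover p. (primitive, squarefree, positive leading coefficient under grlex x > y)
1. The degree is 2 — a generic line meets the curve in up to 2 points.
2. Observable constraints: one x-axis crossing is at x = 0; the y-axis gridline crossings are at y ∈ {-1, 0}.
3. Assembling these constraints gives the stated polynomial.

2*x^2 - 2*y^2 - 3*x - 2*y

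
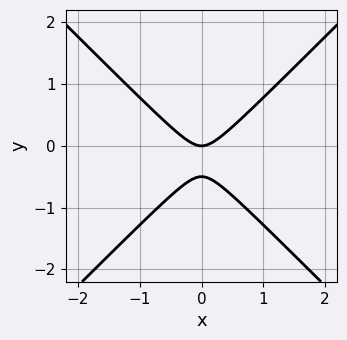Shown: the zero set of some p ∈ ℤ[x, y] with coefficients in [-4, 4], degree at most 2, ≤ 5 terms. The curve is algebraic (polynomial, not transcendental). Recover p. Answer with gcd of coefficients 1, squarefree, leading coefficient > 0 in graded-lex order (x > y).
1. deg p = 2. A generic line meets the curve in up to 2 points.
2. Symmetries: it's symmetric under x → −x, forcing even powers of x.
3. Reading off the gridlines: it crosses the x-axis at the gridline x = 0; it meets the y-axis at y = 0 (among the integer gridlines).
4. Matching integer coefficients to the picture gives p.

2*x^2 - 2*y^2 - y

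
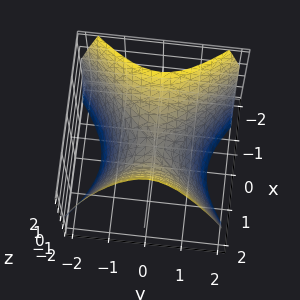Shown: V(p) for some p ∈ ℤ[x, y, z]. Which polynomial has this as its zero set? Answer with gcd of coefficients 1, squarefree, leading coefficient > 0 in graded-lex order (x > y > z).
x^2 - y^2 - z

deg p = 2. A saddle surface; a quadric.
Symmetries: the y ↦ −y reflection is a symmetry, so y appears only in even powers; it's symmetric under x → −x, forcing even powers of x.
From the visible intercepts: one y-axis crossing is at y = 0; it crosses the z-axis at the gridline z = 0; it meets the x-axis at x = 0 (among the integer gridlines).
Solving for integer coefficients yields p as stated.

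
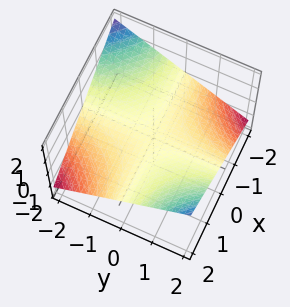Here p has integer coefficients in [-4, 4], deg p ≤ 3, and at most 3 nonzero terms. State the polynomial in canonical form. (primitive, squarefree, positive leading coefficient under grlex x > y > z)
The degree is 2 — a hyperbolic paraboloid; a quadric.
Observable constraints: the visible y-axis segment lies entirely on the surface; the visible x-axis segment lies entirely on the surface.
Putting this together gives p.

x*y - 3*z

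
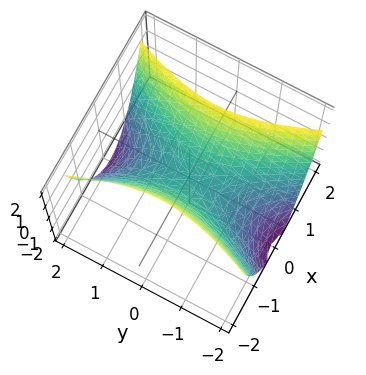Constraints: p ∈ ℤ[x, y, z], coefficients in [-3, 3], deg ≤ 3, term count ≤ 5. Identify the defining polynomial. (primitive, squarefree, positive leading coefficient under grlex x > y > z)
3*x^2 - y^2 - 2*z

1. The degree is 2 — a hyperbolic paraboloid; a quadric.
2. Symmetries: it's symmetric under y → −y, forcing even powers of y; the x ↦ −x reflection is a symmetry, so x appears only in even powers.
3. Against the integer gridlines: it crosses the y-axis at the gridline y = 0; it crosses the z-axis at the gridline z = 0; one x-axis crossing is at x = 0.
4. These observations pin down the coefficients.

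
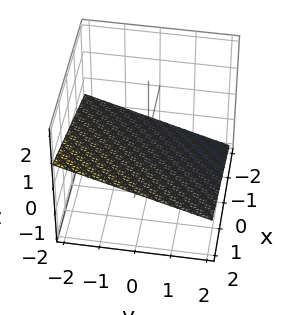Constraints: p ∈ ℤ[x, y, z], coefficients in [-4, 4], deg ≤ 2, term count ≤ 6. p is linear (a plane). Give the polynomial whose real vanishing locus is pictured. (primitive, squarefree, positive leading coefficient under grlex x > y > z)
x - y - 3*z - 2

(a) Degree: every cross-section is a straight line — this is a plane, so deg p = 1.
(b) Reading off the gridlines: it crosses the y-axis at the gridline y = -2; it meets the x-axis at x = 2 (among the integer gridlines).
(c) Solving for integer coefficients yields p as stated.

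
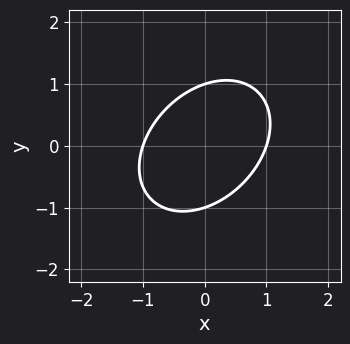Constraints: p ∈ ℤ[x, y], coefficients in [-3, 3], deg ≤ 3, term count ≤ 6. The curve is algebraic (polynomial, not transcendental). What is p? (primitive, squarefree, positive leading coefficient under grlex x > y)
3*x^2 - 2*x*y + 3*y^2 - 3

(a) deg p = 2. The shape is more complex than any degree-1 curve.
(b) From the visible intercepts: among the integer gridlines, it crosses the x-axis at x ∈ {-1, 1}; among the integer gridlines, it crosses the y-axis at y ∈ {-1, 1}.
(c) The integer polynomial consistent with all of this is the stated p.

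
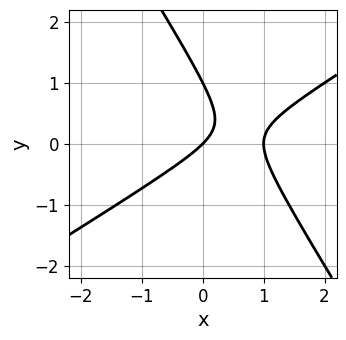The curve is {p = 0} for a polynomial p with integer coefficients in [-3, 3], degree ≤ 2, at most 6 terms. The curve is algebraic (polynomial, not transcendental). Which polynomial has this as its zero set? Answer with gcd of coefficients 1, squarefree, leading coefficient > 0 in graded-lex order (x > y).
x^2 - x*y - y^2 - x + y

First, the degree is 2 — no degree-1 curve has this shape.
Then, from the visible intercepts: among the integer gridlines, it crosses the x-axis at x ∈ {0, 1}; among the integer gridlines, it crosses the y-axis at y ∈ {0, 1}.
Finally, the integer polynomial consistent with all of this is the stated p.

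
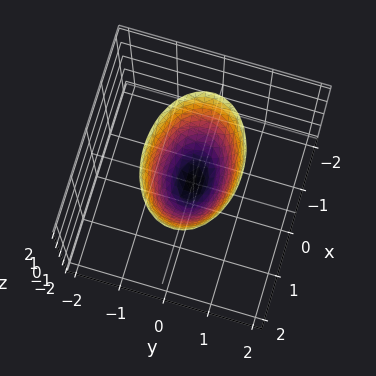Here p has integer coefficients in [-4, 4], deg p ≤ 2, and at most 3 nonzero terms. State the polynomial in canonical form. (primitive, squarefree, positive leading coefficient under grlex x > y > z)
First, the degree is 2 — a paraboloid; a quadric.
Then, symmetries: it's symmetric under y → −y, forcing even powers of y; the x ↦ −x reflection is a symmetry, so x appears only in even powers.
Then, reading off the gridlines: it meets the z-axis at z = 0 (among the integer gridlines); it crosses the y-axis at the gridline y = 0; it crosses the x-axis at the gridline x = 0.
Finally, together with the visible shape, these determine p as stated.

x^2 + 2*y^2 - z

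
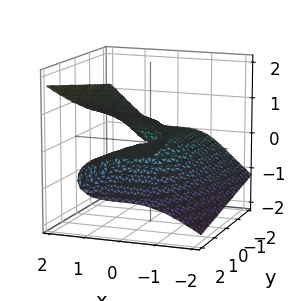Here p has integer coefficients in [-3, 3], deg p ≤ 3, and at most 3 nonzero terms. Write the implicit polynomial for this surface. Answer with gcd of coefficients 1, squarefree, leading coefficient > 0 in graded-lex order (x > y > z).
x^3 - 3*z^3 + 2*y*z

(a) deg p = 3. The shape is more complex than any degree-2 surface.
(b) Reading off the gridlines: one x-axis crossing is at x = 0; every point of the y-axis in the box is on the surface.
(c) Solving for integer coefficients yields p as stated.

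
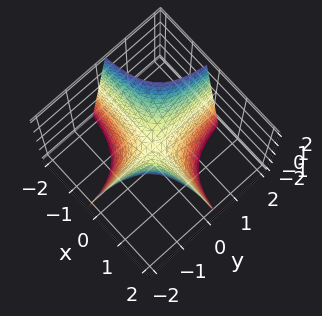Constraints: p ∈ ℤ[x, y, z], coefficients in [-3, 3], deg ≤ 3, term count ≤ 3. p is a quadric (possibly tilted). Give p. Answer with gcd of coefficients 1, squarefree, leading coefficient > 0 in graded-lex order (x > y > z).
1. Degree: no degree-1 surface has this shape, so deg p = 2.
2. From the axis intercepts and sections: the visible x-axis segment lies entirely on the surface; one z-axis crossing is at z = 0; every point of the y-axis in the box is on the surface.
3. Matching integer coefficients to the picture gives p.

3*x*y + z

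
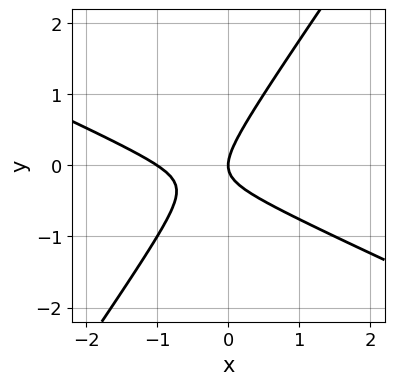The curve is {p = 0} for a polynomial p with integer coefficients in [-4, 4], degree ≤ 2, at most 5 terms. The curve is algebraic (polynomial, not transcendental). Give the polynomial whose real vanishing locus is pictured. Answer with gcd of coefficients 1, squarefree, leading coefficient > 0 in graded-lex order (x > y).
2*x^2 + 3*x*y - 3*y^2 + 2*x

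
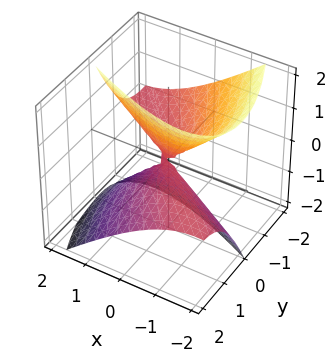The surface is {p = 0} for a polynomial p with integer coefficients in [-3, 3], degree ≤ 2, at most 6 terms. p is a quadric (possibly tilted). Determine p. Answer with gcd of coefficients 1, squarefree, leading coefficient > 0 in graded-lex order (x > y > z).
x^2 + 2*x*y + y^2 + 2*y*z - z^2

(a) Degree: no degree-1 surface has this shape, so deg p = 2.
(b) Observable constraints: it crosses the z-axis at the gridline z = 0; it crosses the y-axis at the gridline y = 0.
(c) Together with the visible shape, these determine p as stated.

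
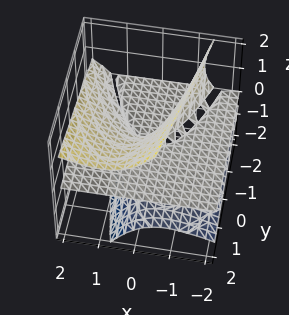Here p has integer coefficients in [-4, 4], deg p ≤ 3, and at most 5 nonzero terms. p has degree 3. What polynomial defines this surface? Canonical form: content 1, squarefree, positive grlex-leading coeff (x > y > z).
2*x^2*z - 3*x*z^2 - 2*z^3 + 2*y*z

Degree: no degree-2 surface has this shape, so deg p = 3.
Against the integer gridlines: every point of the x-axis in the box is on the surface; the visible y-axis segment lies entirely on the surface.
These observations pin down the coefficients.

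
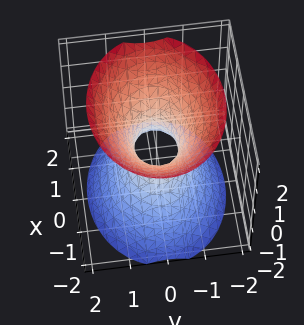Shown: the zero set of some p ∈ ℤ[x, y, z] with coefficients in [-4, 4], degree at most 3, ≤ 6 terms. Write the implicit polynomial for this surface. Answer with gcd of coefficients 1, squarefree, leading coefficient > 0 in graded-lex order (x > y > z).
2*x^2 + 3*y^2 - 2*z^2 - 1

deg p = 2. An hourglass — one-sheet hyperboloid; a quadric.
Symmetries: it's symmetric under y → −y, forcing even powers of y; it's symmetric under x → −x, forcing even powers of x; it's symmetric under z → −z, forcing even powers of z.
From the axis intercepts and sections: the surface avoids every integer z-axis point in the box.
Assembling these constraints gives the stated polynomial.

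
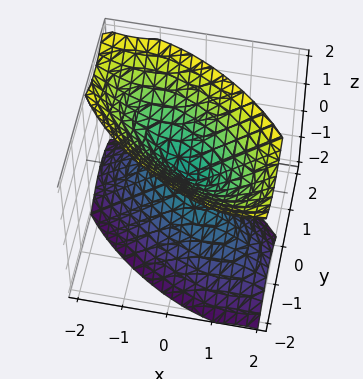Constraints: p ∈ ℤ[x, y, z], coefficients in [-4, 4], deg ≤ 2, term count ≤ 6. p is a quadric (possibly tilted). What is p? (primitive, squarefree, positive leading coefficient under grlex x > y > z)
2*x^2 + 3*x*y + 3*y^2 - 2*z^2

1. There are 2 components. They look like related sheets of one shape, so recover p as a whole.
2. The degree is 2 — no degree-1 surface has this shape.
3. Reading off the gridlines: it crosses the x-axis at the gridline x = 0; it meets the y-axis at y = 0 (among the integer gridlines); it crosses the z-axis at the gridline z = 0.
4. Solving for integer coefficients yields p as stated.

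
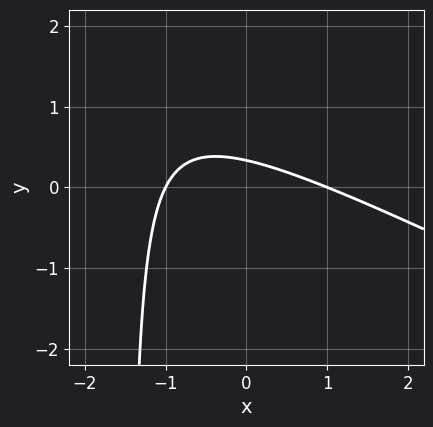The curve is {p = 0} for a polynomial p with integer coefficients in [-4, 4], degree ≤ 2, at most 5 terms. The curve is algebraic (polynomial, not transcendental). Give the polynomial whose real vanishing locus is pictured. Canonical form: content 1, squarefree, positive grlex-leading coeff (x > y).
x^2 + 2*x*y + 3*y - 1

First, degree: no degree-1 curve has this shape, so deg p = 2.
Next, from the visible intercepts: among the integer gridlines, it crosses the x-axis at x ∈ {-1, 1}.
Finally, matching integer coefficients to the picture gives p.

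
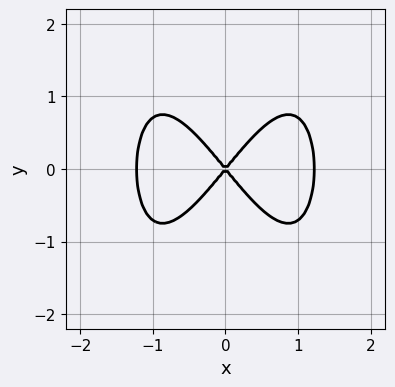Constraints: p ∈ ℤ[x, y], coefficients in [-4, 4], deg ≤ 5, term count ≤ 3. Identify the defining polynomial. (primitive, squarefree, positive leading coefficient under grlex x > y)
2*x^4 - 3*x^2 + 2*y^2

1. The degree is 4 — no degree-3 curve has this shape.
2. Symmetries: it's symmetric under x → −x, forcing even powers of x; it's symmetric under y → −y, forcing even powers of y.
3. Reading off the gridlines: it crosses the y-axis at the gridline y = 0; one x-axis crossing is at x = 0.
4. Matching integer coefficients to the picture gives p.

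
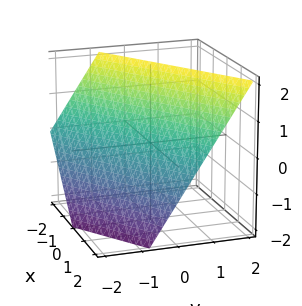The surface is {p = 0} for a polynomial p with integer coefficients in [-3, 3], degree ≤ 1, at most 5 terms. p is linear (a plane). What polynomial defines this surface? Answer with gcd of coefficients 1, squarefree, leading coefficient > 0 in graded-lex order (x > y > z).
2*x - 3*y + 2*z - 2

(a) The degree is 1 — every cross-section is a straight line — this is a plane.
(b) Observable constraints: it meets the z-axis at z = 1 (among the integer gridlines); it meets the x-axis at x = 1 (among the integer gridlines).
(c) The integer polynomial consistent with all of this is the stated p.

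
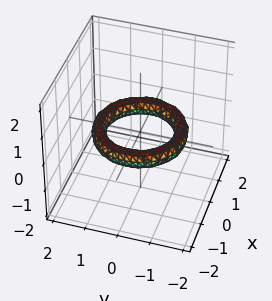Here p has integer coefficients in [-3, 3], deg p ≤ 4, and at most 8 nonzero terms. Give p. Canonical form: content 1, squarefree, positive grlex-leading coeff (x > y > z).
x^4 + 2*x^2*y^2 + y^4 - 3*x^2 - 3*y^2 + 3*z^2 + 2

1. deg p = 4. The shape is more complex than any degree-3 surface.
2. Symmetries: the surface is invariant under rotation about z: p = q(x² + y², z).
3. Observable constraints: a circular section at z = 0 has radius exactly 1; among the integer gridlines, it crosses the x-axis at x ∈ {-1, 1}.
4. Assembling these constraints gives the stated polynomial. Check: (0, 1, 0) on the y-axis lies on the surface, and p(0, 1, 0) = 0. ✓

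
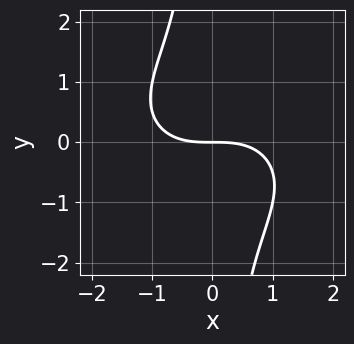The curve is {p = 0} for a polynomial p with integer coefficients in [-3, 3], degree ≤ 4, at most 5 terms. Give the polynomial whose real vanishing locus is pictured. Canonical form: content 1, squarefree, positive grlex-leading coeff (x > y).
x^3 + 2*x*y^2 + 3*y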